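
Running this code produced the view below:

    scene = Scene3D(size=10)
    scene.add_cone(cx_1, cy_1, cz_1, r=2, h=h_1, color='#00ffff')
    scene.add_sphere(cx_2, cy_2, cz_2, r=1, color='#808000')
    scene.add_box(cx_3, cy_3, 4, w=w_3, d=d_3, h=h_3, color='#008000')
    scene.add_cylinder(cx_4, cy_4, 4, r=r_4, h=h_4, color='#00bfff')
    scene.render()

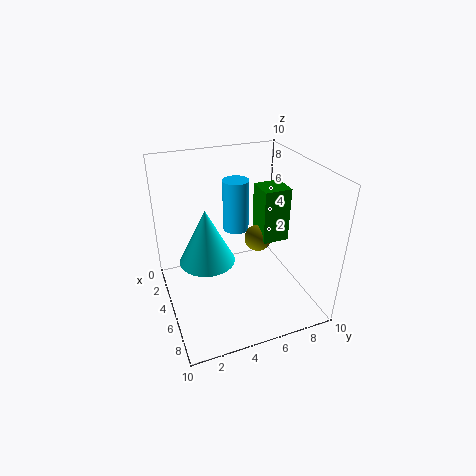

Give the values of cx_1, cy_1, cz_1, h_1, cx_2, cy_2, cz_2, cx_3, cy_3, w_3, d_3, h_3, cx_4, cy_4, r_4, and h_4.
cx_1 = 4
cy_1 = 3
cz_1 = 3
h_1 = 4
cx_2 = 4
cy_2 = 7
cz_2 = 4
cx_3 = 3
cy_3 = 7
w_3 = 2
d_3 = 2
h_3 = 4
cx_4 = 2
cy_4 = 6
r_4 = 1
h_4 = 4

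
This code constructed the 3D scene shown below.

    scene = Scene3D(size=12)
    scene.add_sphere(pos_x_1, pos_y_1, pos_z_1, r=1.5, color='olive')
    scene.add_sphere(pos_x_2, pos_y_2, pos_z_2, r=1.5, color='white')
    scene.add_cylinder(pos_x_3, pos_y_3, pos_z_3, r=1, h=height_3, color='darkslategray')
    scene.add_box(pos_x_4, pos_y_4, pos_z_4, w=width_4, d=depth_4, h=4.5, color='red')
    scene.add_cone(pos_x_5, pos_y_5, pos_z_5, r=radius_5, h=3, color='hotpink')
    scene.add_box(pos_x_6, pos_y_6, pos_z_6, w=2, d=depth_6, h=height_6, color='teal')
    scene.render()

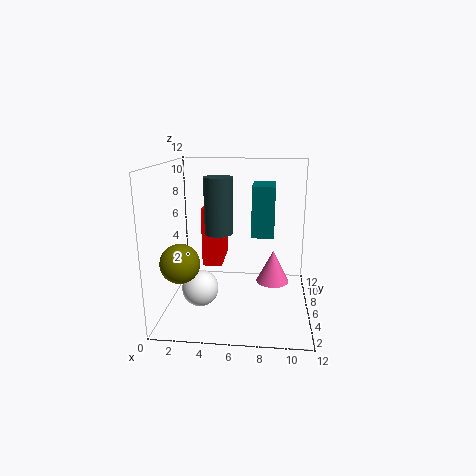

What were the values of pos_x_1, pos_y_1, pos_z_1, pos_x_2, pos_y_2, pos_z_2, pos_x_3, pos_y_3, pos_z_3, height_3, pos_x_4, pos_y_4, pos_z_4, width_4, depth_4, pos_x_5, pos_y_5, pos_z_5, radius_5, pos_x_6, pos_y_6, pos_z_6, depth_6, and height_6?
pos_x_1 = 2; pos_y_1 = 2.5; pos_z_1 = 5; pos_x_2 = 3; pos_y_2 = 4.5; pos_z_2 = 2; pos_x_3 = 5; pos_y_3 = 2.5; pos_z_3 = 7.5; height_3 = 4; pos_x_4 = 3.5; pos_y_4 = 3.5; pos_z_4 = 4.5; width_4 = 1.5; depth_4 = 3.5; pos_x_5 = 9; pos_y_5 = 8.5; pos_z_5 = 1; radius_5 = 1.5; pos_x_6 = 7; pos_y_6 = 7.5; pos_z_6 = 5.5; depth_6 = 3.5; height_6 = 4.5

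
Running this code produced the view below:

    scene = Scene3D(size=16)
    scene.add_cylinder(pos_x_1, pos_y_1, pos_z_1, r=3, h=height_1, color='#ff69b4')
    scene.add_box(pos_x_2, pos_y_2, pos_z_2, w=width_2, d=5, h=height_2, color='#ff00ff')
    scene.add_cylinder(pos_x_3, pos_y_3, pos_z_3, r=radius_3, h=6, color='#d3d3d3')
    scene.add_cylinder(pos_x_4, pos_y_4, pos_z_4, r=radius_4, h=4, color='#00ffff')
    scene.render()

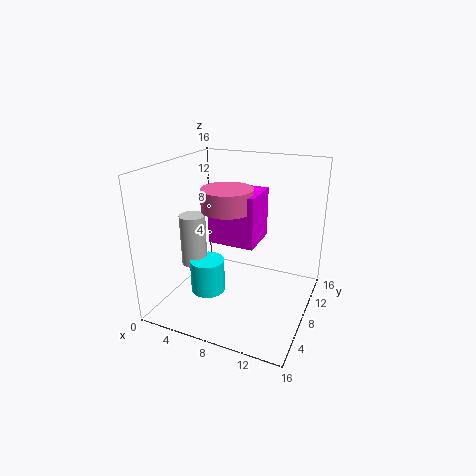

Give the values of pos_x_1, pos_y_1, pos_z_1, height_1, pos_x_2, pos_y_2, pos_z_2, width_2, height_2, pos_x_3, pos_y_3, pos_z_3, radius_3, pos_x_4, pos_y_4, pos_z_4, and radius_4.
pos_x_1 = 6; pos_y_1 = 9.5; pos_z_1 = 10.5; height_1 = 2.5; pos_x_2 = 4; pos_y_2 = 8.5; pos_z_2 = 6.5; width_2 = 5.5; height_2 = 6; pos_x_3 = 2.5; pos_y_3 = 7.5; pos_z_3 = 4; radius_3 = 1.5; pos_x_4 = 4.5; pos_y_4 = 7; pos_z_4 = 1; radius_4 = 2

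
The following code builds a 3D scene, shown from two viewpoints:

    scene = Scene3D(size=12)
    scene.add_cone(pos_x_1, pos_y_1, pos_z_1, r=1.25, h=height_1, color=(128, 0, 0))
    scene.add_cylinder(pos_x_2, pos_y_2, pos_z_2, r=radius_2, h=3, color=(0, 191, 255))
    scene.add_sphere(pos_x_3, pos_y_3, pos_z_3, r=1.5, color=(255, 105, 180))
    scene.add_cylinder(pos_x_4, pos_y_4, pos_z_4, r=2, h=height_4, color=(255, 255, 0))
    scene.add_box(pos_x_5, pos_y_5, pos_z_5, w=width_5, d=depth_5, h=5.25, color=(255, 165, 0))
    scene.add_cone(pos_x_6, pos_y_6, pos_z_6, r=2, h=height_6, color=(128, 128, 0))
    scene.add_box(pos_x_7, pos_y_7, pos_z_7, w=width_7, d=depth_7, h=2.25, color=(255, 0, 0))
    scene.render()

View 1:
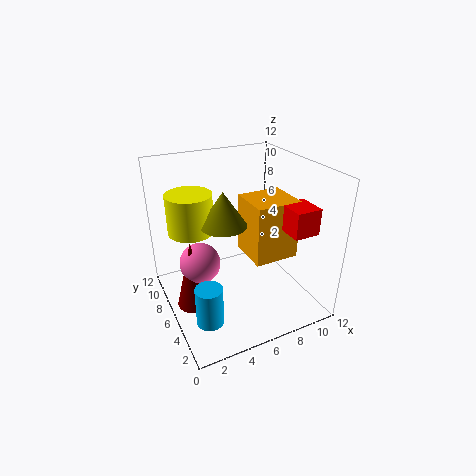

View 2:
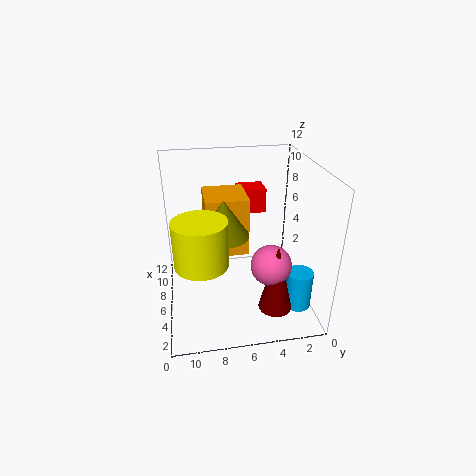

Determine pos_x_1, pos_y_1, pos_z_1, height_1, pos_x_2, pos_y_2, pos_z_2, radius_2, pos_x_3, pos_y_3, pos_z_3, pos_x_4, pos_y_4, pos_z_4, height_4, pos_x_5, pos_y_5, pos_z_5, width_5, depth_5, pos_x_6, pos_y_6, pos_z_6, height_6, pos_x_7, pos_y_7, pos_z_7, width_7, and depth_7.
pos_x_1 = 1.25
pos_y_1 = 4
pos_z_1 = 2.5
height_1 = 5.25
pos_x_2 = 1.75
pos_y_2 = 2
pos_z_2 = 2
radius_2 = 1
pos_x_3 = 2
pos_y_3 = 4.25
pos_z_3 = 5.75
pos_x_4 = 3
pos_y_4 = 9.25
pos_z_4 = 5.75
height_4 = 3.5
pos_x_5 = 7.25
pos_y_5 = 4.75
pos_z_5 = 3.5
width_5 = 4
depth_5 = 3.75
pos_x_6 = 5.25
pos_y_6 = 7.25
pos_z_6 = 6.75
height_6 = 3
pos_x_7 = 9.5
pos_y_7 = 2.75
pos_z_7 = 6.5
width_7 = 2.25
depth_7 = 2.5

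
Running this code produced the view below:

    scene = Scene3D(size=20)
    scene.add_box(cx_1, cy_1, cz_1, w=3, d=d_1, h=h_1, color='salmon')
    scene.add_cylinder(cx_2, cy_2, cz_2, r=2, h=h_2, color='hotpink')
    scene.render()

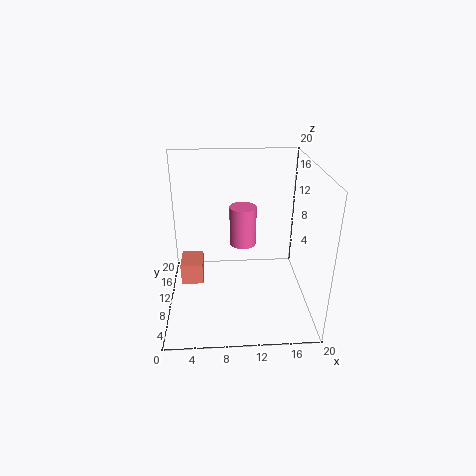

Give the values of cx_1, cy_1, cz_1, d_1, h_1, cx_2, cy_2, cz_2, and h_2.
cx_1 = 2, cy_1 = 8, cz_1 = 4, d_1 = 4, h_1 = 3, cx_2 = 11, cy_2 = 14, cz_2 = 7, h_2 = 6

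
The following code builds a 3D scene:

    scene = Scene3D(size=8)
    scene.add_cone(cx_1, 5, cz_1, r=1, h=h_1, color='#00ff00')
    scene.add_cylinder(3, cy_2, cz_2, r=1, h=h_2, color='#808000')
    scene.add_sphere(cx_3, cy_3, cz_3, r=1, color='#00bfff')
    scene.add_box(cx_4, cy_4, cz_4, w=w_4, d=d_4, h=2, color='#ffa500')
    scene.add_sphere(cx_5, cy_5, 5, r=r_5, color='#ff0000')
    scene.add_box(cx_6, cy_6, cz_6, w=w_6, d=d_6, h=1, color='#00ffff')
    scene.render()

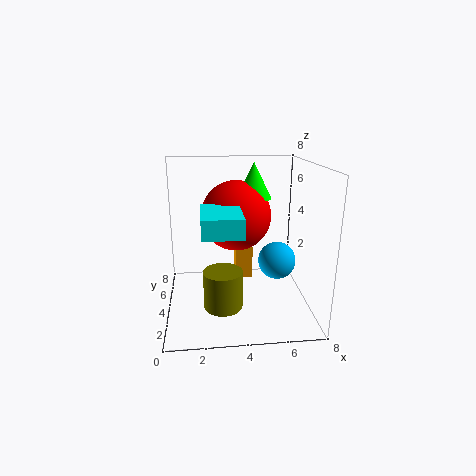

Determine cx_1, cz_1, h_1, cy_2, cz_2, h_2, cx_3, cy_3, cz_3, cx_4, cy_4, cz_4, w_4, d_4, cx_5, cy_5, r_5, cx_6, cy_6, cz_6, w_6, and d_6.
cx_1 = 5; cz_1 = 6; h_1 = 2; cy_2 = 2; cz_2 = 1; h_2 = 2; cx_3 = 6; cy_3 = 3; cz_3 = 3; cx_4 = 4; cy_4 = 5; cz_4 = 1; w_4 = 1; d_4 = 1; cx_5 = 4; cy_5 = 5; r_5 = 2; cx_6 = 2; cy_6 = 1; cz_6 = 5; w_6 = 2; d_6 = 3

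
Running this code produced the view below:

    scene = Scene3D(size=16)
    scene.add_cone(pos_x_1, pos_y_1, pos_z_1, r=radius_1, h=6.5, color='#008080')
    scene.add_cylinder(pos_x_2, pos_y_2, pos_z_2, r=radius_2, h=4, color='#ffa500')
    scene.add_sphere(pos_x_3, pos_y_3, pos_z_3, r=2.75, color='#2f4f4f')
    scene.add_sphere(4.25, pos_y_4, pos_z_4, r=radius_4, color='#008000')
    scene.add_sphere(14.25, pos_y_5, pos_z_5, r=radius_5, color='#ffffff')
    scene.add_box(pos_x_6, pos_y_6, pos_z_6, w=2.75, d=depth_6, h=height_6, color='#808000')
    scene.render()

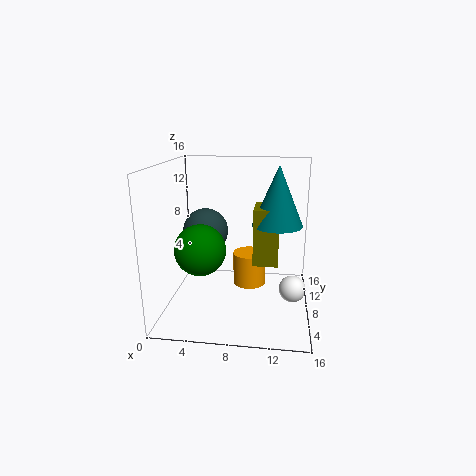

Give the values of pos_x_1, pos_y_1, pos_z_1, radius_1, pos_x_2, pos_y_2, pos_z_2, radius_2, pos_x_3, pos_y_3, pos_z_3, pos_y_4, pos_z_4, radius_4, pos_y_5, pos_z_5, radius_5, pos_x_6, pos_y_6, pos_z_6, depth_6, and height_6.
pos_x_1 = 12.25, pos_y_1 = 8.5, pos_z_1 = 9.5, radius_1 = 2.75, pos_x_2 = 9, pos_y_2 = 11.25, pos_z_2 = 1, radius_2 = 2, pos_x_3 = 3.5, pos_y_3 = 11.5, pos_z_3 = 7.5, pos_y_4 = 5.75, pos_z_4 = 7.25, radius_4 = 2.75, pos_y_5 = 7.75, pos_z_5 = 2.25, radius_5 = 1.5, pos_x_6 = 9.75, pos_y_6 = 6.75, pos_z_6 = 5.25, depth_6 = 4, height_6 = 6.25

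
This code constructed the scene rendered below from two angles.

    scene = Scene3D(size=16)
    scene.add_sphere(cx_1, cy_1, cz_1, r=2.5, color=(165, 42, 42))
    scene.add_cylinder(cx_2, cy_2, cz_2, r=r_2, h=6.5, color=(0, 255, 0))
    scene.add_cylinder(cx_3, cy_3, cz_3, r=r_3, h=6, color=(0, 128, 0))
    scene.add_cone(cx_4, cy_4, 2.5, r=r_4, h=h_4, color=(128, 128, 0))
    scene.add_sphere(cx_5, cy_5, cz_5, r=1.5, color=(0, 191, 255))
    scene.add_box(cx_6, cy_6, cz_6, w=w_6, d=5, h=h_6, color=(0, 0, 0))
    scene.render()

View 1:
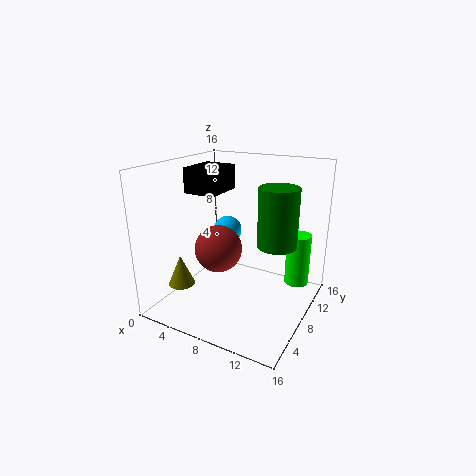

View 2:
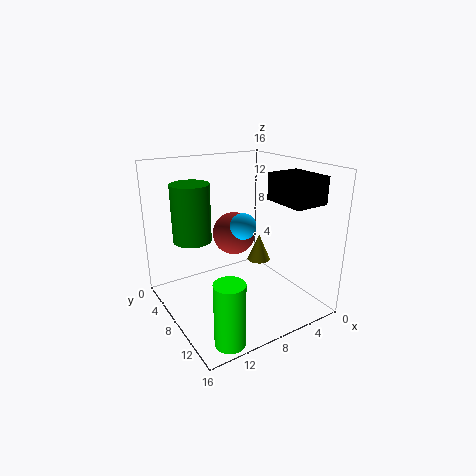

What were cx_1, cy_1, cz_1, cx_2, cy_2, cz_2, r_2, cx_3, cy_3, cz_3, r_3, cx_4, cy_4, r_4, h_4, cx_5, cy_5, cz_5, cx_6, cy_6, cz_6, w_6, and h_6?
cx_1 = 7, cy_1 = 5.5, cz_1 = 7.5, cx_2 = 13, cy_2 = 14.5, cz_2 = 0.5, r_2 = 1.5, cx_3 = 13, cy_3 = 7, cz_3 = 8.5, r_3 = 2, cx_4 = 2.5, cy_4 = 4.5, r_4 = 1.5, h_4 = 3.5, cx_5 = 7, cy_5 = 7.5, cz_5 = 9, cx_6 = 0.5, cy_6 = 8.5, cz_6 = 12, w_6 = 4, h_6 = 3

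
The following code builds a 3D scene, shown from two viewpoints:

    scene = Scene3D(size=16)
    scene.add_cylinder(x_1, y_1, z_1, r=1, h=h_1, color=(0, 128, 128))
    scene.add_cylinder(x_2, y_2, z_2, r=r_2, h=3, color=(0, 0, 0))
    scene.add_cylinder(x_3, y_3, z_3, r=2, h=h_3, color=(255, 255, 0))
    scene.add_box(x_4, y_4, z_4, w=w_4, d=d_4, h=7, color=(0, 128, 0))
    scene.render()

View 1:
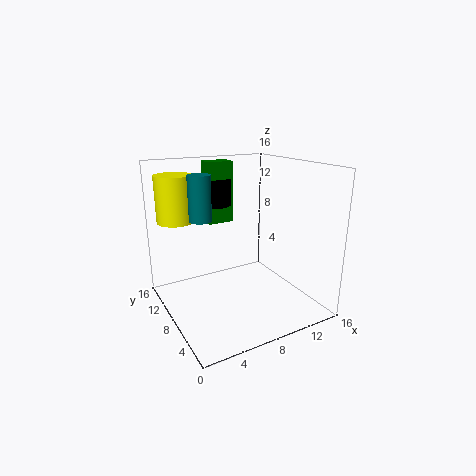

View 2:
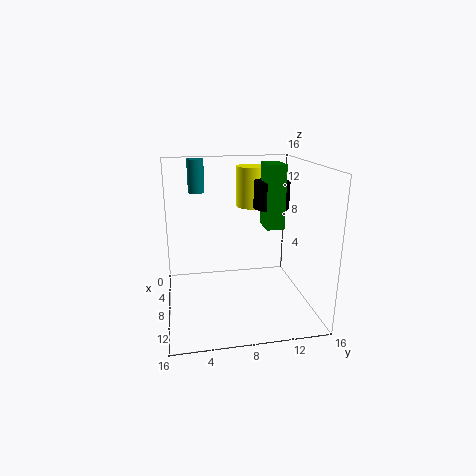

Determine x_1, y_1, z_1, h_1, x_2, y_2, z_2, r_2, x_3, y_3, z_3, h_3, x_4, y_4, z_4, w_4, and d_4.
x_1 = 2; y_1 = 4; z_1 = 12; h_1 = 4; x_2 = 7; y_2 = 12; z_2 = 11; r_2 = 2; x_3 = 2; y_3 = 11; z_3 = 10; h_3 = 5; x_4 = 6; y_4 = 11; z_4 = 9; w_4 = 3; d_4 = 2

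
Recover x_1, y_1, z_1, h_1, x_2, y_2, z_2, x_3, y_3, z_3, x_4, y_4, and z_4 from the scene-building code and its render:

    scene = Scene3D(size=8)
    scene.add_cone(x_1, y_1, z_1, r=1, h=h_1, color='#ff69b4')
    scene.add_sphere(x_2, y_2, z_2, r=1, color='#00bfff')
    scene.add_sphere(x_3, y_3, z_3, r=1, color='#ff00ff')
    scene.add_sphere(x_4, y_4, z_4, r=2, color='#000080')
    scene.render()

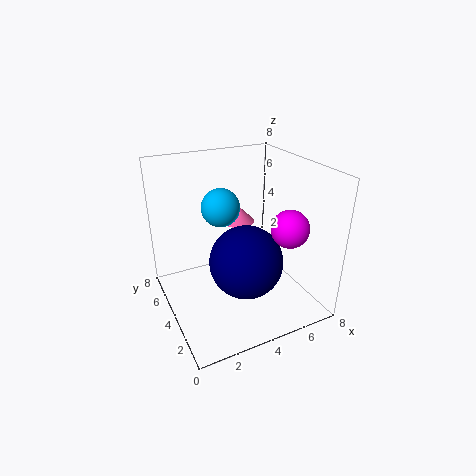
x_1 = 5
y_1 = 6
z_1 = 4
h_1 = 1
x_2 = 3
y_2 = 4
z_2 = 6
x_3 = 6
y_3 = 2
z_3 = 5
x_4 = 4
y_4 = 3
z_4 = 3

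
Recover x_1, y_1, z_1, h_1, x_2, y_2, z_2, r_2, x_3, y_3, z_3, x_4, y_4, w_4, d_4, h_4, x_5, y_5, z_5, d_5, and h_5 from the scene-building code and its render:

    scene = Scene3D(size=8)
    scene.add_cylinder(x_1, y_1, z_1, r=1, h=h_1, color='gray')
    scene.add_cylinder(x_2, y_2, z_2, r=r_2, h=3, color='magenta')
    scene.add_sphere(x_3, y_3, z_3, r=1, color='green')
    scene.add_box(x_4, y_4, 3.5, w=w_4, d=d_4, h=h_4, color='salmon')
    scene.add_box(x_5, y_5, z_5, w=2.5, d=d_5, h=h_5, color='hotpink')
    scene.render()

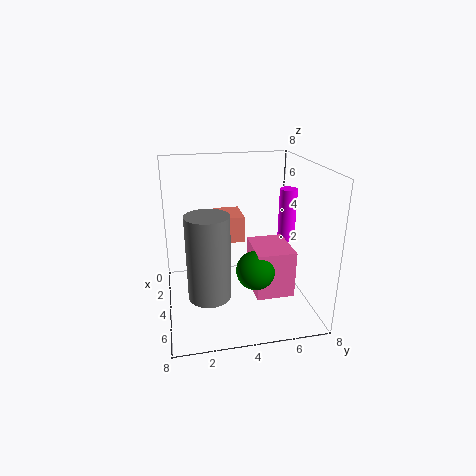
x_1 = 7; y_1 = 2; z_1 = 2.5; h_1 = 4; x_2 = 3.5; y_2 = 7; z_2 = 3.5; r_2 = 0.5; x_3 = 6; y_3 = 4.5; z_3 = 3; x_4 = 1.5; y_4 = 3; w_4 = 2; d_4 = 1.5; h_4 = 1.5; x_5 = 4; y_5 = 4.5; z_5 = 1.5; d_5 = 2; h_5 = 2.5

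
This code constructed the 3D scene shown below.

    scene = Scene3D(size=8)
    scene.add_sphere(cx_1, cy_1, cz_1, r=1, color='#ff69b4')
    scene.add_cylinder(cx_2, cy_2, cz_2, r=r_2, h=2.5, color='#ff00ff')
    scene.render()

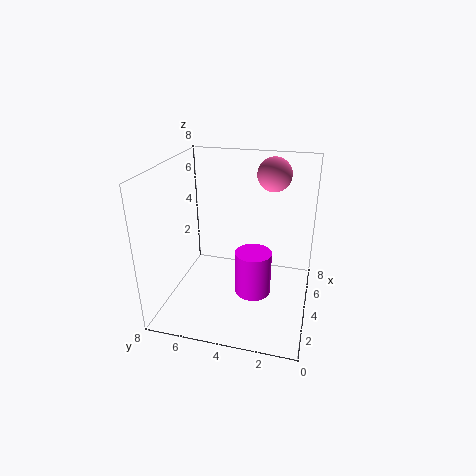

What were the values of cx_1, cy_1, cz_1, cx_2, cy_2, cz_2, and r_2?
cx_1 = 6.5, cy_1 = 2.5, cz_1 = 7, cx_2 = 3.5, cy_2 = 3, cz_2 = 1, r_2 = 1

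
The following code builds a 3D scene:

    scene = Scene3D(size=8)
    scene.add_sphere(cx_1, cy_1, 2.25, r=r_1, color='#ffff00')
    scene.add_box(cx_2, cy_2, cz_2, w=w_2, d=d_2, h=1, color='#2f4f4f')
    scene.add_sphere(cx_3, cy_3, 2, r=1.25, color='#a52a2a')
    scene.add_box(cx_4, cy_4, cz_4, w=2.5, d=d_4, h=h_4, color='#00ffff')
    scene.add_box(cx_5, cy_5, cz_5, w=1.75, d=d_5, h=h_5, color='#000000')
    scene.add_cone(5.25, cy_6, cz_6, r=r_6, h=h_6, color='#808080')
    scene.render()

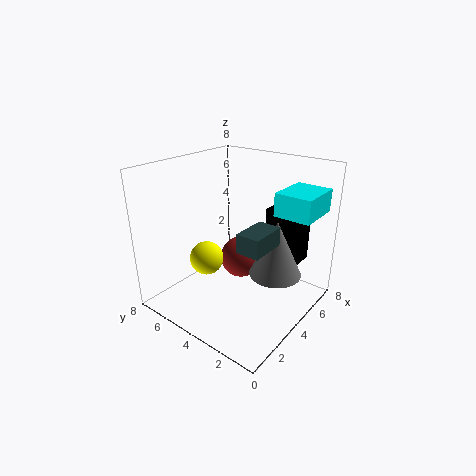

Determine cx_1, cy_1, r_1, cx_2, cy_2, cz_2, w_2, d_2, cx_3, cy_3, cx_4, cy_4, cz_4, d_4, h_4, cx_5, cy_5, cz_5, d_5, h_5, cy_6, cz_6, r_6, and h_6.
cx_1 = 3.5
cy_1 = 6
r_1 = 1
cx_2 = 2.25
cy_2 = 1.5
cz_2 = 4.25
w_2 = 2
d_2 = 1.25
cx_3 = 5.25
cy_3 = 4.75
cx_4 = 4.75
cy_4 = 0.25
cz_4 = 5.5
d_4 = 2
h_4 = 1.25
cx_5 = 6
cy_5 = 1.5
cz_5 = 2
d_5 = 2
h_5 = 3.25
cy_6 = 2.25
cz_6 = 1.75
r_6 = 1.5
h_6 = 3.25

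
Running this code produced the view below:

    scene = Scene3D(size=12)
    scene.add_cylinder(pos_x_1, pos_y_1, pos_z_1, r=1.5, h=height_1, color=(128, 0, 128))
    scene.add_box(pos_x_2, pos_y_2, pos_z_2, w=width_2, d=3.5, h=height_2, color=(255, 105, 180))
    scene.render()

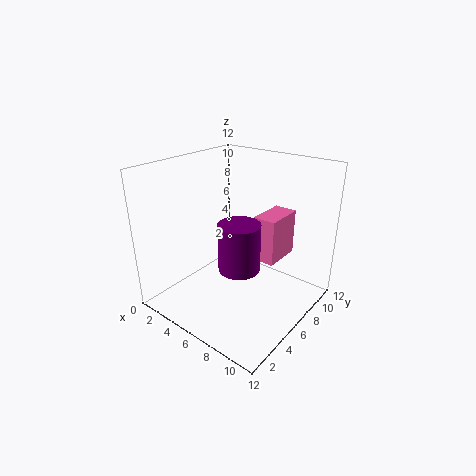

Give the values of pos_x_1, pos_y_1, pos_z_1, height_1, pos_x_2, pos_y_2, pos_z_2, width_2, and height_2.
pos_x_1 = 8.5
pos_y_1 = 3
pos_z_1 = 5.5
height_1 = 3.5
pos_x_2 = 6.5
pos_y_2 = 7.5
pos_z_2 = 3.5
width_2 = 2
height_2 = 4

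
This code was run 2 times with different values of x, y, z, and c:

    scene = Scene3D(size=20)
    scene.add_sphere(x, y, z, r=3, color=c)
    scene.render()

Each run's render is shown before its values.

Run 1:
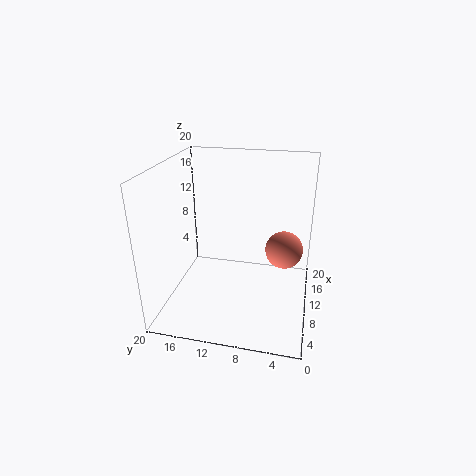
x = 17, y = 4, z = 5, c = 'salmon'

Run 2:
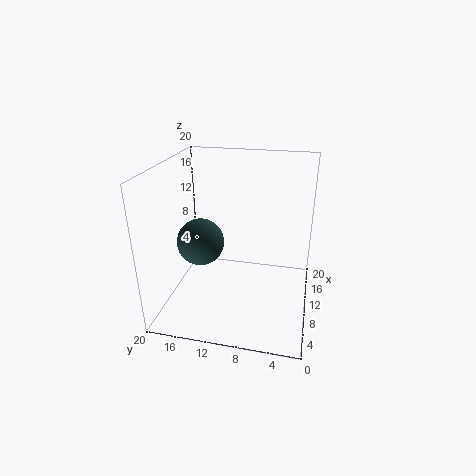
x = 6, y = 14, z = 11, c = 'darkslategray'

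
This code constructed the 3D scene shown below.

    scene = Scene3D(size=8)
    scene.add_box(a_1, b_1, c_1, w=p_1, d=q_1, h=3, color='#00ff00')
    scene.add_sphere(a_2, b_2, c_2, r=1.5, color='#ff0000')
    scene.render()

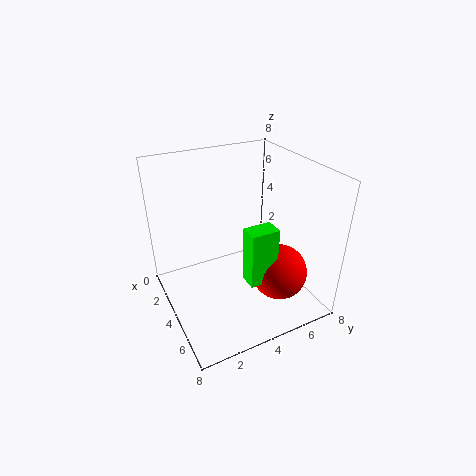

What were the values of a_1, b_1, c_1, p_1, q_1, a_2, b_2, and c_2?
a_1 = 5.5, b_1 = 3.5, c_1 = 2.5, p_1 = 1, q_1 = 1.5, a_2 = 6, b_2 = 5.5, c_2 = 2.5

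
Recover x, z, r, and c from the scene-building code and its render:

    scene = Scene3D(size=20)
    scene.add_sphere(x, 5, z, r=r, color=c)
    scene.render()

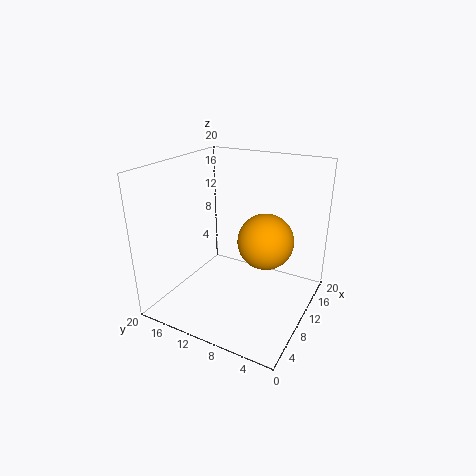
x = 8, z = 11.5, r = 3.5, c = 'orange'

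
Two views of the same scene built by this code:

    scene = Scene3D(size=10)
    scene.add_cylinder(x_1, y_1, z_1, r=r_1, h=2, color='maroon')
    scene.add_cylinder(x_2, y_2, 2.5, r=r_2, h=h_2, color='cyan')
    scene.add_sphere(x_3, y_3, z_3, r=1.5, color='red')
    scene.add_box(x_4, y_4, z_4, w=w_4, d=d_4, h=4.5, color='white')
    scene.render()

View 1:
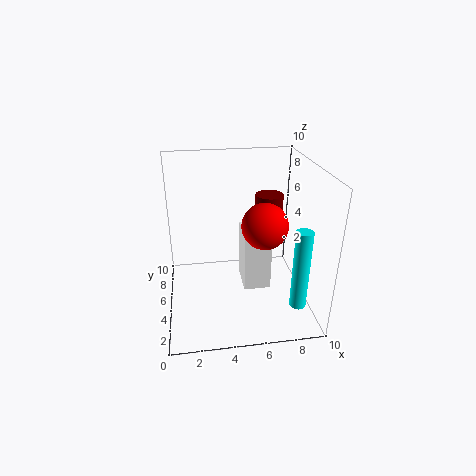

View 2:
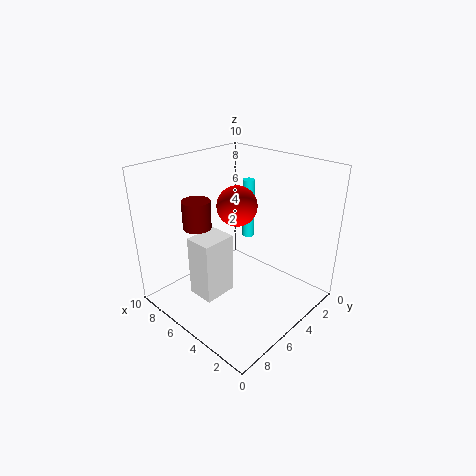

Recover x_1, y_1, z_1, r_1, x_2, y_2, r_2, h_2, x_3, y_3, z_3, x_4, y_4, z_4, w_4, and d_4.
x_1 = 7.5, y_1 = 6.5, z_1 = 5.5, r_1 = 1, x_2 = 8, y_2 = 0.5, r_2 = 0.5, h_2 = 5, x_3 = 6.5, y_3 = 3.5, z_3 = 6.5, x_4 = 5.5, y_4 = 5, z_4 = 0.5, w_4 = 2, d_4 = 2.5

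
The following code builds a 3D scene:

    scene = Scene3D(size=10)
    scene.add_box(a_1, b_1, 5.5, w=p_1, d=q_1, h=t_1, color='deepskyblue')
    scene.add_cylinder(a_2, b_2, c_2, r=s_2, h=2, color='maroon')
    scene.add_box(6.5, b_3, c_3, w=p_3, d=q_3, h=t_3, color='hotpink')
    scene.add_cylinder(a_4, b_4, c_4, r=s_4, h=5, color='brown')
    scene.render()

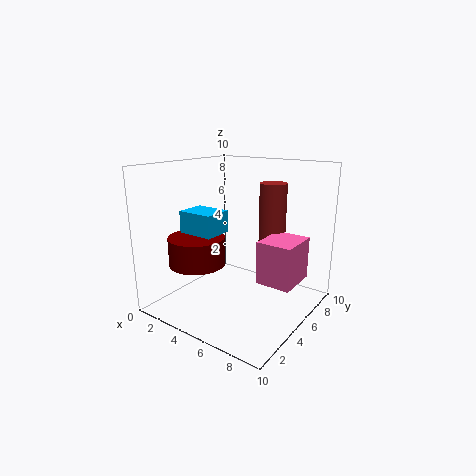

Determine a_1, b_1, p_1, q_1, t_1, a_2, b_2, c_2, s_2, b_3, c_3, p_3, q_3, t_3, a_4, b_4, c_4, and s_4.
a_1 = 2; b_1 = 2.5; p_1 = 2.5; q_1 = 2; t_1 = 1.5; a_2 = 2.5; b_2 = 3.5; c_2 = 3; s_2 = 2; b_3 = 5; c_3 = 2; p_3 = 2.5; q_3 = 3; t_3 = 3; a_4 = 6; b_4 = 8; c_4 = 3.5; s_4 = 1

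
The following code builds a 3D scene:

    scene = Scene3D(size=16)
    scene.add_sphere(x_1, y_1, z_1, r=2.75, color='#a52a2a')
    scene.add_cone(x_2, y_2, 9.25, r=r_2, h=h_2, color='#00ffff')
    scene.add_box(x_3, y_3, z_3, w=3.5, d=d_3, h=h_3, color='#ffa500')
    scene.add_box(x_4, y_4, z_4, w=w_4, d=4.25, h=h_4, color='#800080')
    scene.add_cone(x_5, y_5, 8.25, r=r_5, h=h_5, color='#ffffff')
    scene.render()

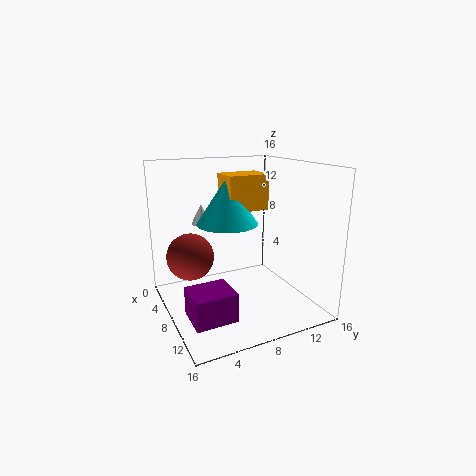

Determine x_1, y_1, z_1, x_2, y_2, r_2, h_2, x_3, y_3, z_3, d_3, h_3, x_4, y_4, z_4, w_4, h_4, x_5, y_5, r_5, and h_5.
x_1 = 4.5, y_1 = 3.5, z_1 = 5.25, x_2 = 6.25, y_2 = 7.5, r_2 = 3.5, h_2 = 5.25, x_3 = 4.25, y_3 = 7.25, z_3 = 10.75, d_3 = 4.75, h_3 = 4, x_4 = 10, y_4 = 1, z_4 = 1.5, w_4 = 3.75, h_4 = 3, x_5 = 1.75, y_5 = 6, r_5 = 1.25, h_5 = 2.5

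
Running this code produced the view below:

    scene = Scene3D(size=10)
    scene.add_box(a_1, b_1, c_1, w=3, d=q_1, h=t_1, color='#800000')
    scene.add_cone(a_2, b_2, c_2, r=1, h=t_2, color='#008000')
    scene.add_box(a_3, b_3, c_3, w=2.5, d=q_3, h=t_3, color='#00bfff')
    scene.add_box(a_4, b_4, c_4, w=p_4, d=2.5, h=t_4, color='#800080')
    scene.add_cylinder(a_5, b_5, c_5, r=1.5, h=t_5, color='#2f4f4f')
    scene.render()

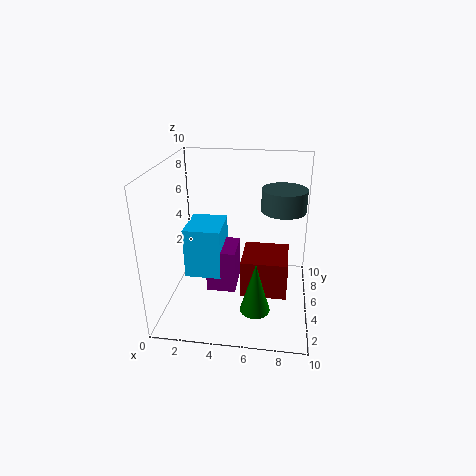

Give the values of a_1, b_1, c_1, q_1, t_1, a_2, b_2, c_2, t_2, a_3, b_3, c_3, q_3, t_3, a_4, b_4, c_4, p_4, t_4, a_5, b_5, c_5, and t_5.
a_1 = 5.5; b_1 = 2.5; c_1 = 2; q_1 = 3; t_1 = 2.5; a_2 = 6.5; b_2 = 2.5; c_2 = 1; t_2 = 3.5; a_3 = 1.5; b_3 = 3.5; c_3 = 2.5; q_3 = 3; t_3 = 3.5; a_4 = 3; b_4 = 3.5; c_4 = 1.5; p_4 = 2; t_4 = 3; a_5 = 8; b_5 = 5.5; c_5 = 7; t_5 = 1.5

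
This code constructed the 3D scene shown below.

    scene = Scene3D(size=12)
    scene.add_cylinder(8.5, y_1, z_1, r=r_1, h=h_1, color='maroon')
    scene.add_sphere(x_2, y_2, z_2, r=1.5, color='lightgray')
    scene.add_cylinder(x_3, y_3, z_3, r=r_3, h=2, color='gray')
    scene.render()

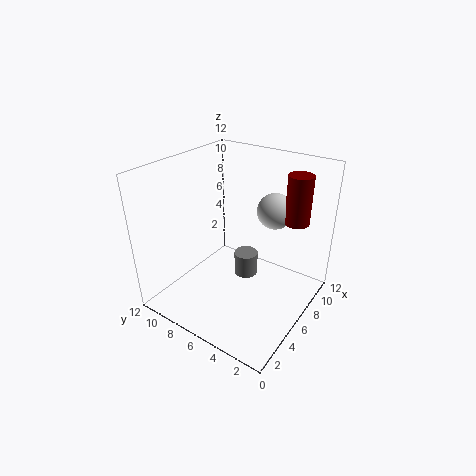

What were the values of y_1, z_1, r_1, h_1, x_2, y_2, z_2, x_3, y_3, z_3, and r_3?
y_1 = 2, z_1 = 7.5, r_1 = 1, h_1 = 4, x_2 = 8.5, y_2 = 4, z_2 = 8, x_3 = 6.5, y_3 = 5.5, z_3 = 2.5, r_3 = 1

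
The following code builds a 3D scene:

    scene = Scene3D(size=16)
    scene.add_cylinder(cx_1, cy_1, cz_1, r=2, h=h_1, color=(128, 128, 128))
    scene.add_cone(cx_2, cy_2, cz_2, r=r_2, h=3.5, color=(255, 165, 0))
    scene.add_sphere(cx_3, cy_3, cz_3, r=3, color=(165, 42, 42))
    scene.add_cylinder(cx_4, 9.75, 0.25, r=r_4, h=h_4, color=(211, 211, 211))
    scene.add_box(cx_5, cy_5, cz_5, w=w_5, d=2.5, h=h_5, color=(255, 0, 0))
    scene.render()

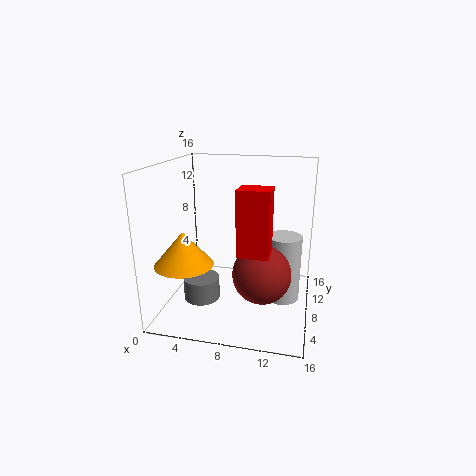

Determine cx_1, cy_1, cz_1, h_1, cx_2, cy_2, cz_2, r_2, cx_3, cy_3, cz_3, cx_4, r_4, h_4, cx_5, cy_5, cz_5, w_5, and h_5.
cx_1 = 4.25
cy_1 = 6
cz_1 = 1.25
h_1 = 2.5
cx_2 = 3.5
cy_2 = 3.25
cz_2 = 6.5
r_2 = 3
cx_3 = 11.25
cy_3 = 4.75
cz_3 = 5.5
cx_4 = 13
r_4 = 2
h_4 = 7.75
cx_5 = 9.25
cy_5 = 1.75
cz_5 = 8.5
w_5 = 3
h_5 = 6.25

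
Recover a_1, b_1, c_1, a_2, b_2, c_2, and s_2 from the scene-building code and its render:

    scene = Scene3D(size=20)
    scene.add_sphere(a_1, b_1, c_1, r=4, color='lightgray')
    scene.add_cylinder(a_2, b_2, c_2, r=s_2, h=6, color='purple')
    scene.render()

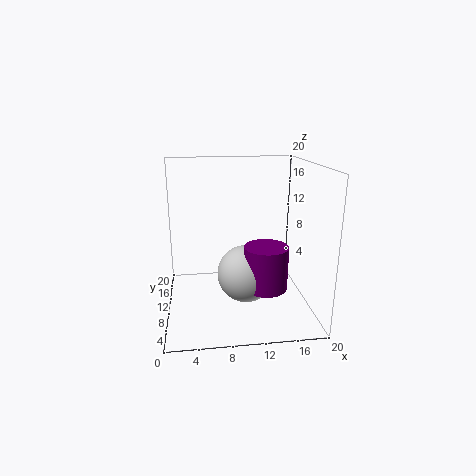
a_1 = 11, b_1 = 9, c_1 = 5, a_2 = 13.5, b_2 = 7.5, c_2 = 3.5, s_2 = 3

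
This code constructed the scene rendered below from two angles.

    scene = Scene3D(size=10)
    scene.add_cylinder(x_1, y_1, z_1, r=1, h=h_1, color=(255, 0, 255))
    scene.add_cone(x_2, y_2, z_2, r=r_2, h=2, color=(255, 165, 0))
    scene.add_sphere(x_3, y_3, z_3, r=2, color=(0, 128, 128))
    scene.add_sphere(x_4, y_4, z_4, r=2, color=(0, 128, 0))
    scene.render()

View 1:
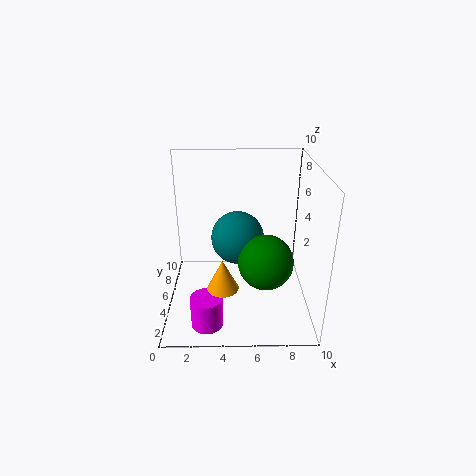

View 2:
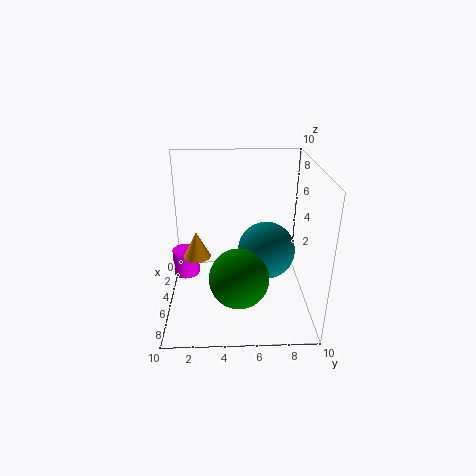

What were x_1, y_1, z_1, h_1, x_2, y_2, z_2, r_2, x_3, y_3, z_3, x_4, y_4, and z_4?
x_1 = 3
y_1 = 1
z_1 = 1
h_1 = 2
x_2 = 4
y_2 = 2
z_2 = 3
r_2 = 1
x_3 = 5
y_3 = 7
z_3 = 4
x_4 = 7
y_4 = 5
z_4 = 3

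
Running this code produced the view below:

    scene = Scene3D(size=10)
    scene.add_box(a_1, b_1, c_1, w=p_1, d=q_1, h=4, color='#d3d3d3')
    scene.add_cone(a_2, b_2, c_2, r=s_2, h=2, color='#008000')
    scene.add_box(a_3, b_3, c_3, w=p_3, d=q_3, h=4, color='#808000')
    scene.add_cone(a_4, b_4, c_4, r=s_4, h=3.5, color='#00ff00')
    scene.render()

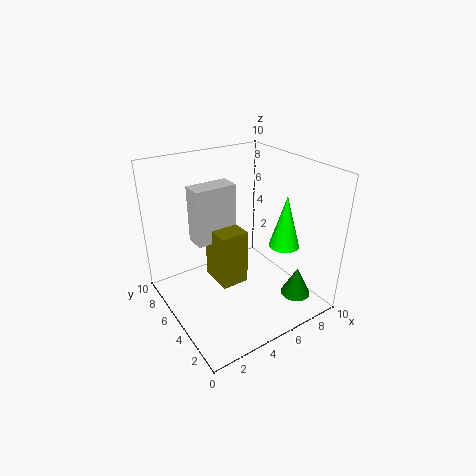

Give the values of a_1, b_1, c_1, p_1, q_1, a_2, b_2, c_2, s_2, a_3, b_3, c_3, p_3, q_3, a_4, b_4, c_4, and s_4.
a_1 = 2.5
b_1 = 6
c_1 = 4.5
p_1 = 3
q_1 = 1.5
a_2 = 7.5
b_2 = 1.5
c_2 = 1.5
s_2 = 1
a_3 = 3.5
b_3 = 4.5
c_3 = 1.5
p_3 = 2
q_3 = 2.5
a_4 = 7
b_4 = 2.5
c_4 = 5
s_4 = 1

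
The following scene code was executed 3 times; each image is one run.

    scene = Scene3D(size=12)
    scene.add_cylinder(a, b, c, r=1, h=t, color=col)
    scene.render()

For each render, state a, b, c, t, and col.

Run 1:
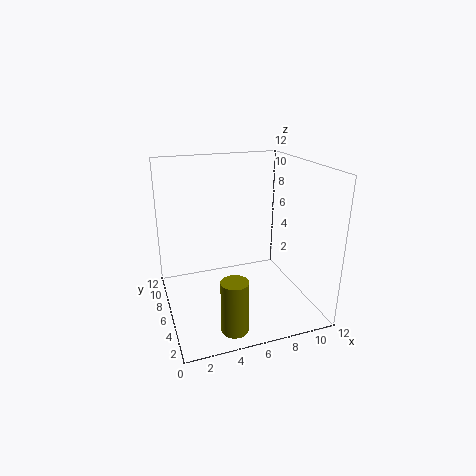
a = 4
b = 1
c = 1
t = 4
col = 'olive'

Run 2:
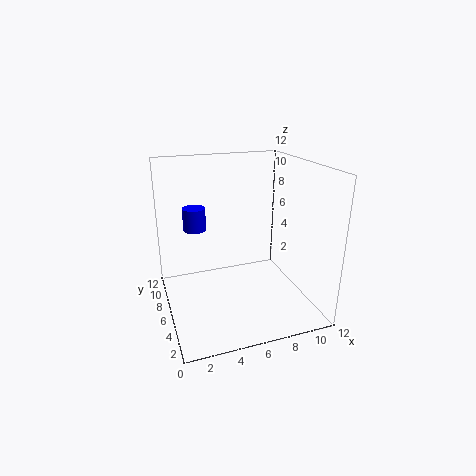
a = 3
b = 9
c = 6
t = 2
col = 'blue'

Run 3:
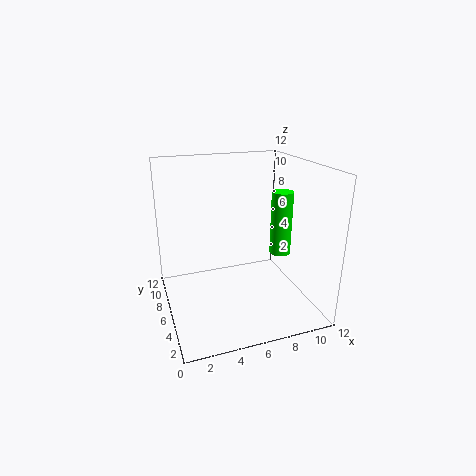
a = 11
b = 8
c = 3
t = 6
col = 'lime'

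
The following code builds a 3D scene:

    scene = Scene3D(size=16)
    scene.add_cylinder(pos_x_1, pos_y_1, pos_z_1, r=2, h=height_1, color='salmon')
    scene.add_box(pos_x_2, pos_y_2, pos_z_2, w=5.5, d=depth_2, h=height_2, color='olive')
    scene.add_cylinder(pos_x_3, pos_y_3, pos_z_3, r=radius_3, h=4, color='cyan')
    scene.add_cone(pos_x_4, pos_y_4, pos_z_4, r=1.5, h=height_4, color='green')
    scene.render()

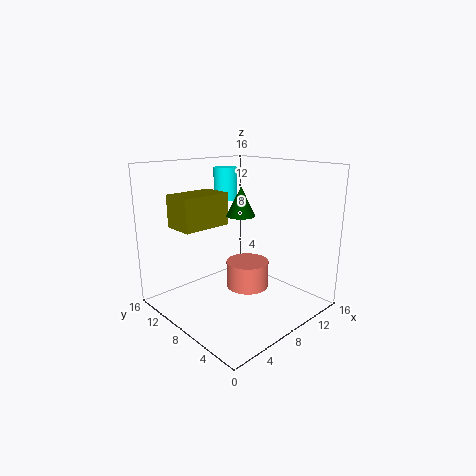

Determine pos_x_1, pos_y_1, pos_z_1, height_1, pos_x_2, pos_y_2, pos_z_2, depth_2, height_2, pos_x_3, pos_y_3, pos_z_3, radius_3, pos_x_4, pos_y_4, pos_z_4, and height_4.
pos_x_1 = 5
pos_y_1 = 3.5
pos_z_1 = 5
height_1 = 2.5
pos_x_2 = 2
pos_y_2 = 9
pos_z_2 = 9.5
depth_2 = 3.5
height_2 = 3.5
pos_x_3 = 11.5
pos_y_3 = 14
pos_z_3 = 11
radius_3 = 1.5
pos_x_4 = 7
pos_y_4 = 6.5
pos_z_4 = 11
height_4 = 3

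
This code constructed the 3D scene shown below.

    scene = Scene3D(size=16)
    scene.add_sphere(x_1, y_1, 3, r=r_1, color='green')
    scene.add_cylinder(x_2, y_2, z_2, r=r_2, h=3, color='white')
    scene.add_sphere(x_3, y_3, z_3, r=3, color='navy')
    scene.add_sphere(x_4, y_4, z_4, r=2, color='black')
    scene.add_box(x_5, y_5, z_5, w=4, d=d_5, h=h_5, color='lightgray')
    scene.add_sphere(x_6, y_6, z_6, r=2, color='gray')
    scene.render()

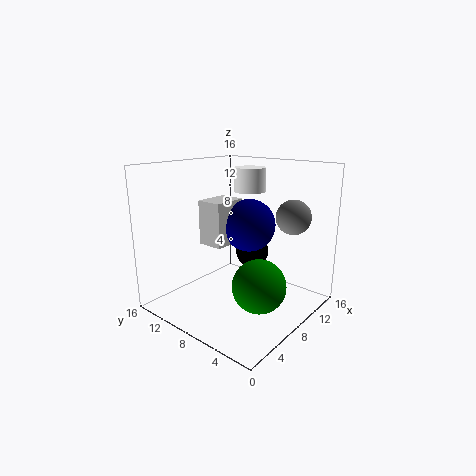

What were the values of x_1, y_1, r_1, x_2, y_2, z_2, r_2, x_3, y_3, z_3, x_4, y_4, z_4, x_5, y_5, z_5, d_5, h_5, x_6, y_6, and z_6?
x_1 = 8, y_1 = 5, r_1 = 3, x_2 = 14, y_2 = 11, z_2 = 12, r_2 = 2, x_3 = 10, y_3 = 8, z_3 = 9, x_4 = 12, y_4 = 9, z_4 = 5, x_5 = 6, y_5 = 9, z_5 = 7, d_5 = 3, h_5 = 5, x_6 = 13, y_6 = 4, z_6 = 10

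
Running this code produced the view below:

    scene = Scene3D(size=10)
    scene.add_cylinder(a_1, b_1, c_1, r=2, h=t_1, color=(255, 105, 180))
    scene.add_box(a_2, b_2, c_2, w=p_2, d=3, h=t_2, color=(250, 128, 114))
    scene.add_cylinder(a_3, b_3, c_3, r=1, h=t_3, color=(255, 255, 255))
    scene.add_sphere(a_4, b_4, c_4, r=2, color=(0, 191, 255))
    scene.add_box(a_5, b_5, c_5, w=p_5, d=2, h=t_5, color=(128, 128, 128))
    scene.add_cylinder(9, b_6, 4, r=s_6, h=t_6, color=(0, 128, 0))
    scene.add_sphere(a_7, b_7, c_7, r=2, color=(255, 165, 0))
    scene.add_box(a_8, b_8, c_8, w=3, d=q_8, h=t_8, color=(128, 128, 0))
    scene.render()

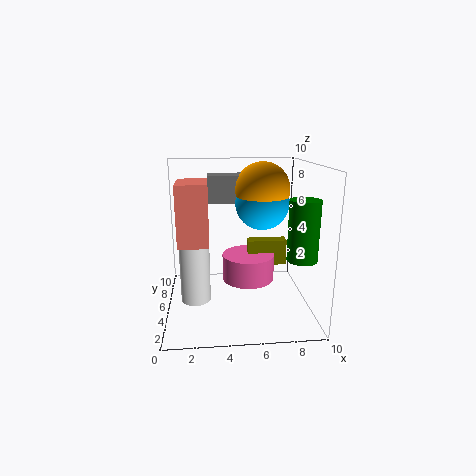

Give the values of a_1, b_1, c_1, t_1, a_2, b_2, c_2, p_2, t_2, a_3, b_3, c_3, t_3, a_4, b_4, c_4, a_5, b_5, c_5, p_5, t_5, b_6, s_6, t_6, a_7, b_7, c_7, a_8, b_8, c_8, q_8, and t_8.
a_1 = 6
b_1 = 7
c_1 = 1
t_1 = 2
a_2 = 1
b_2 = 3
c_2 = 5
p_2 = 2
t_2 = 4
a_3 = 2
b_3 = 4
c_3 = 1
t_3 = 4
a_4 = 7
b_4 = 7
c_4 = 7
a_5 = 3
b_5 = 7
c_5 = 7
p_5 = 3
t_5 = 2
b_6 = 3
s_6 = 1
t_6 = 4
a_7 = 7
b_7 = 7
c_7 = 8
a_8 = 6
b_8 = 7
c_8 = 2
q_8 = 1
t_8 = 2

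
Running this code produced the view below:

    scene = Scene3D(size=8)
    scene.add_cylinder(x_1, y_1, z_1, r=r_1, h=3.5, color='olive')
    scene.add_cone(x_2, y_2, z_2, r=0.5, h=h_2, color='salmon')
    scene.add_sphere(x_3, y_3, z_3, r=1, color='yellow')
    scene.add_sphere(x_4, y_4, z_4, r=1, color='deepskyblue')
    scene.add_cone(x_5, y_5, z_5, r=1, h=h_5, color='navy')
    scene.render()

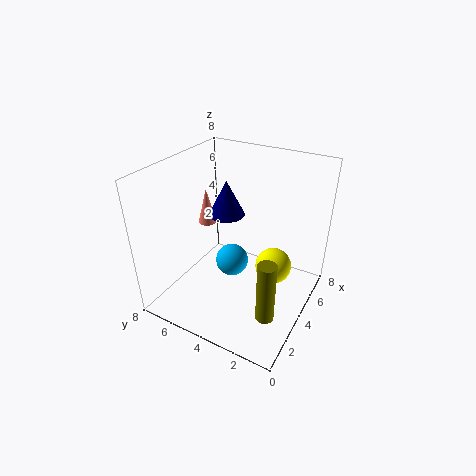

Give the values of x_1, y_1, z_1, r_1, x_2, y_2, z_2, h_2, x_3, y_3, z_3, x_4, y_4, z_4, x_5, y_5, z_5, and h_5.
x_1 = 2.5; y_1 = 1.5; z_1 = 0.5; r_1 = 0.5; x_2 = 4; y_2 = 6; z_2 = 4.5; h_2 = 2; x_3 = 4.5; y_3 = 2; z_3 = 2.5; x_4 = 5; y_4 = 5; z_4 = 1.5; x_5 = 4.5; y_5 = 5; z_5 = 5; h_5 = 2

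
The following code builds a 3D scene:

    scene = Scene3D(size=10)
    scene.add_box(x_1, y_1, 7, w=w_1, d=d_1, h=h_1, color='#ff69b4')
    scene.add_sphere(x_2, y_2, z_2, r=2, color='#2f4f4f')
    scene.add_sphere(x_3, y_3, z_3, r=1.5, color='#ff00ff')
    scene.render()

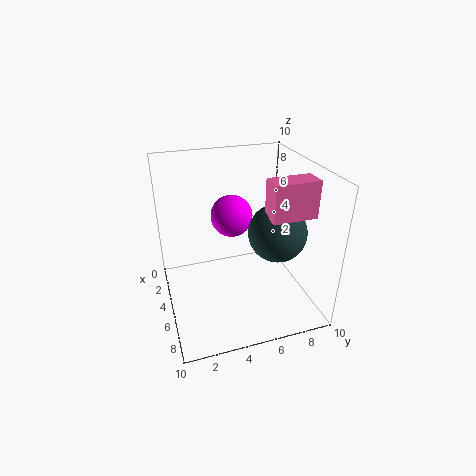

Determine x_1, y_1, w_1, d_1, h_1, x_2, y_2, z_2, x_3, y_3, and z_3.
x_1 = 6; y_1 = 6.5; w_1 = 1.5; d_1 = 3; h_1 = 2.5; x_2 = 6; y_2 = 7.5; z_2 = 5.5; x_3 = 3.5; y_3 = 5; z_3 = 6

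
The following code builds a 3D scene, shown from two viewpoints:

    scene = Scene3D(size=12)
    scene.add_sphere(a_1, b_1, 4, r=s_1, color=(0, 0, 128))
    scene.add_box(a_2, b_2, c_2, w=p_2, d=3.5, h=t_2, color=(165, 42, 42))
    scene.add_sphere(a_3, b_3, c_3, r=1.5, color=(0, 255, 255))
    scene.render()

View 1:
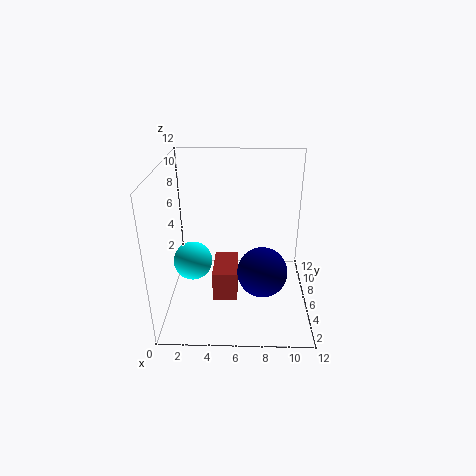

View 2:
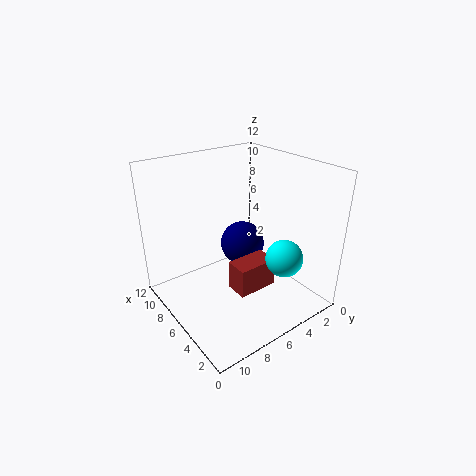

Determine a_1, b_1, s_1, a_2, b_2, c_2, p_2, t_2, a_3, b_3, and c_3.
a_1 = 8, b_1 = 4, s_1 = 2, a_2 = 4, b_2 = 3.5, c_2 = 1.5, p_2 = 2, t_2 = 2.5, a_3 = 2.5, b_3 = 4, c_3 = 5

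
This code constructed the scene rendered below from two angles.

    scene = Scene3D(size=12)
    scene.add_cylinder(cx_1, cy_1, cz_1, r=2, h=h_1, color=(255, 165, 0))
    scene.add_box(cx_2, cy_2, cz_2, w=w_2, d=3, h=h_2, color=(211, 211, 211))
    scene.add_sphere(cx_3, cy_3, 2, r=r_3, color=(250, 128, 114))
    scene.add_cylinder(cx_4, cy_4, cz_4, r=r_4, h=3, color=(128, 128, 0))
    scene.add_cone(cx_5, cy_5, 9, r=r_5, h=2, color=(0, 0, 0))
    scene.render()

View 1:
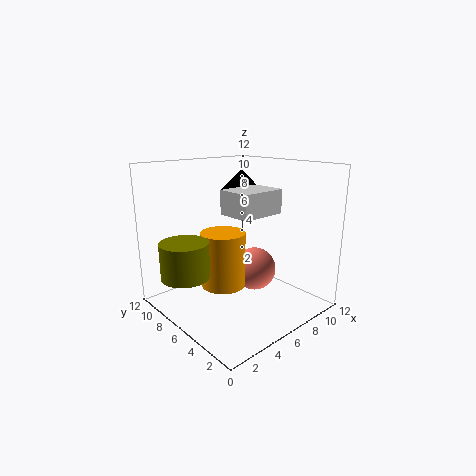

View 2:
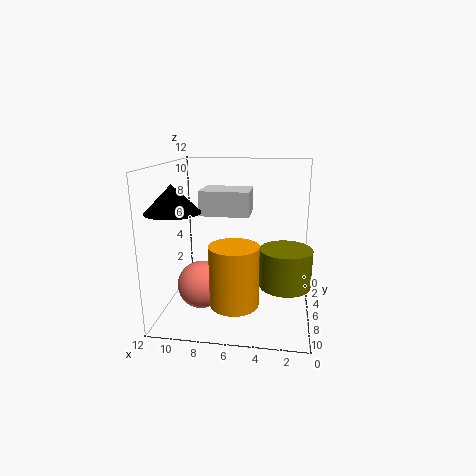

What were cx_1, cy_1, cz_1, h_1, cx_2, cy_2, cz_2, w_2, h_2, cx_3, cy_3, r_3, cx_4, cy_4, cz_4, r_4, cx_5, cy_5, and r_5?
cx_1 = 6
cy_1 = 8
cz_1 = 1
h_1 = 5
cx_2 = 5
cy_2 = 4
cz_2 = 8
w_2 = 4
h_2 = 2
cx_3 = 9
cy_3 = 7
r_3 = 2
cx_4 = 2
cy_4 = 8
cz_4 = 3
r_4 = 2
cx_5 = 10
cy_5 = 10
r_5 = 2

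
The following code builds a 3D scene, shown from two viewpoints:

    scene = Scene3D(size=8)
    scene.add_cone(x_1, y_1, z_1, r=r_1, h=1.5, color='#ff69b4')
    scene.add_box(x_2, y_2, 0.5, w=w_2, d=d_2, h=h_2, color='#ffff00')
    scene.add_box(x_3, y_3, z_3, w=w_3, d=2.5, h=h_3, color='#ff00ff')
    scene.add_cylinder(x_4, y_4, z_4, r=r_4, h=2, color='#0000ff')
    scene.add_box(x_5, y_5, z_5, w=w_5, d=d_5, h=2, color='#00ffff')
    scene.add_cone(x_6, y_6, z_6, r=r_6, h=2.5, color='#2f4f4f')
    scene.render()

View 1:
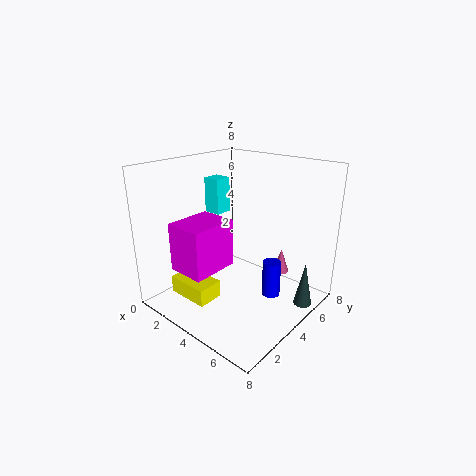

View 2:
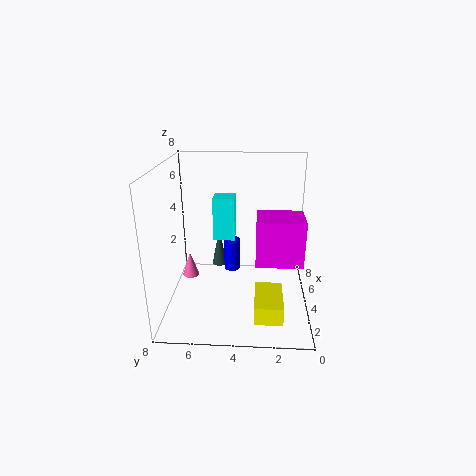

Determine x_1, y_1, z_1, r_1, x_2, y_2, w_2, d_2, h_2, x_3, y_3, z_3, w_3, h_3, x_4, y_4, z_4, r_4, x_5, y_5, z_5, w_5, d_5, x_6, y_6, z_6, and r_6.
x_1 = 5; y_1 = 7; z_1 = 1; r_1 = 0.5; x_2 = 1; y_2 = 1.5; w_2 = 2.5; d_2 = 1.5; h_2 = 1; x_3 = 2.5; y_3 = 0.5; z_3 = 3; w_3 = 2; h_3 = 2.5; x_4 = 6; y_4 = 4.5; z_4 = 1; r_4 = 0.5; x_5 = 1.5; y_5 = 4; z_5 = 5; w_5 = 1; d_5 = 1; x_6 = 7.5; y_6 = 5.5; z_6 = 0.5; r_6 = 0.5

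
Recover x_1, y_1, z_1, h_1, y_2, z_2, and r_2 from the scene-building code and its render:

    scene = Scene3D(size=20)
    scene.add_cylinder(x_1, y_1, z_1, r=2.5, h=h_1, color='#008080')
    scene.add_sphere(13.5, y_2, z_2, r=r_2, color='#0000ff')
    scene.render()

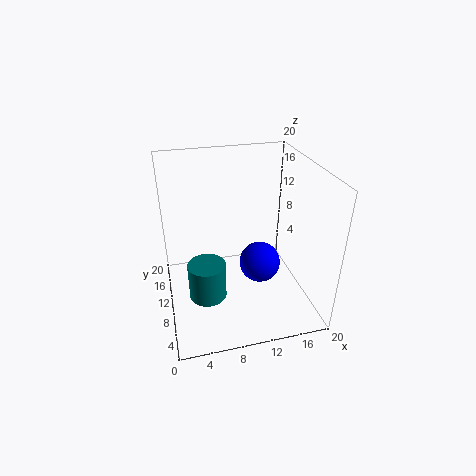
x_1 = 5
y_1 = 7
z_1 = 3.5
h_1 = 5
y_2 = 10.5
z_2 = 5
r_2 = 3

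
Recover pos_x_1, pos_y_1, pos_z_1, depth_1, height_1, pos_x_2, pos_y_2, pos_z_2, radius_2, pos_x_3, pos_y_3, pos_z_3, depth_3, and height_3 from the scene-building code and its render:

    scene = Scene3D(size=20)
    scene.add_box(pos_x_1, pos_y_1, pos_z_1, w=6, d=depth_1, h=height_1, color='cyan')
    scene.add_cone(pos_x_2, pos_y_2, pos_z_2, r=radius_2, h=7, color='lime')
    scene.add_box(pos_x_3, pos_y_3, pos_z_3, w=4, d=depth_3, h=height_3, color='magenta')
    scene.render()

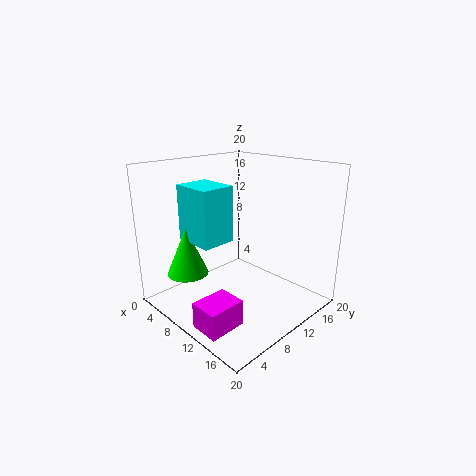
pos_x_1 = 2.5, pos_y_1 = 5.5, pos_z_1 = 9, depth_1 = 5, height_1 = 8, pos_x_2 = 4, pos_y_2 = 5.5, pos_z_2 = 4, radius_2 = 3, pos_x_3 = 11, pos_y_3 = 1, pos_z_3 = 0.5, depth_3 = 5, height_3 = 3.5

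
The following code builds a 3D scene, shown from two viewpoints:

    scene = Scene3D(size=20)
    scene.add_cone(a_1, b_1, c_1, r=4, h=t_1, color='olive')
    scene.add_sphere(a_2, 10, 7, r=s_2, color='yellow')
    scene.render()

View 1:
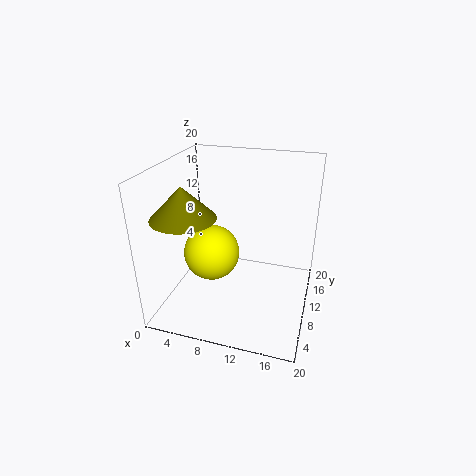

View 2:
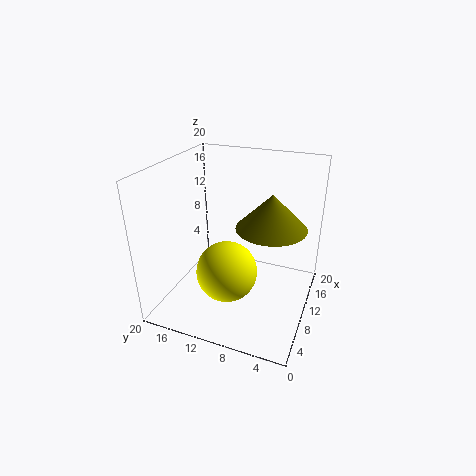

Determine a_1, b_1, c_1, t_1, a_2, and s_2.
a_1 = 5, b_1 = 4, c_1 = 15, t_1 = 4, a_2 = 6, s_2 = 4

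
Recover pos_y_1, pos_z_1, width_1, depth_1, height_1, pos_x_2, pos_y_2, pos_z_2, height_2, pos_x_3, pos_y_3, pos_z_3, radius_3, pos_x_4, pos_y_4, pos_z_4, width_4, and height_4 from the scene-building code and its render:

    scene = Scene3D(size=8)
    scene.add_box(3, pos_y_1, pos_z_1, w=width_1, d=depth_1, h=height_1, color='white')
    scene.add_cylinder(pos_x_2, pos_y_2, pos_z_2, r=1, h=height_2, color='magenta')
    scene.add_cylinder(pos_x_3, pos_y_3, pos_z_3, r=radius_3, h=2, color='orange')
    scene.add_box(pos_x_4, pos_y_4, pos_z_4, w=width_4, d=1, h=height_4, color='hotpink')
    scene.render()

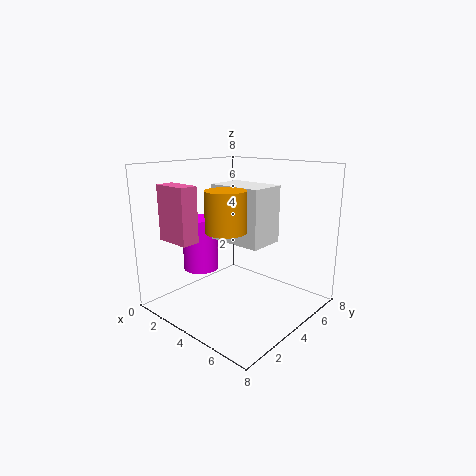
pos_y_1 = 3
pos_z_1 = 4
width_1 = 3
depth_1 = 2
height_1 = 3
pos_x_2 = 2
pos_y_2 = 3
pos_z_2 = 2
height_2 = 3
pos_x_3 = 5
pos_y_3 = 2
pos_z_3 = 5
radius_3 = 1
pos_x_4 = 1
pos_y_4 = 1
pos_z_4 = 4
width_4 = 2
height_4 = 3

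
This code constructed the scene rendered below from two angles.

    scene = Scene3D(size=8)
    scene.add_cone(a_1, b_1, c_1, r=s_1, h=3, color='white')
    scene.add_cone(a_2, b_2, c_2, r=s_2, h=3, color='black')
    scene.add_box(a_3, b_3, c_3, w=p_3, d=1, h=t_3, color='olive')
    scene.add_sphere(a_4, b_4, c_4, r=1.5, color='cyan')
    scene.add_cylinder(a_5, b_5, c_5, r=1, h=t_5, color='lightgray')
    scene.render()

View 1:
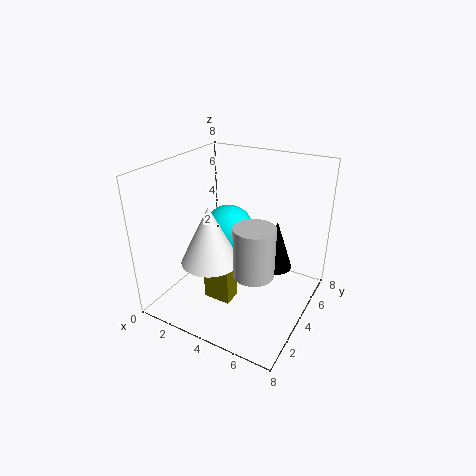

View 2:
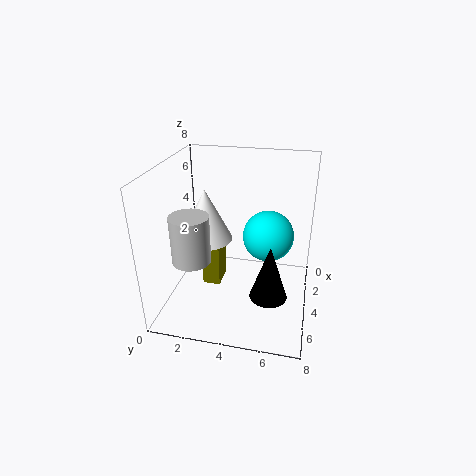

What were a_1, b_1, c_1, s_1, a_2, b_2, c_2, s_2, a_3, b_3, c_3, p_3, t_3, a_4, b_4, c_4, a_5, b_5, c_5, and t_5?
a_1 = 3.5; b_1 = 2; c_1 = 3.5; s_1 = 1.5; a_2 = 5.5; b_2 = 6; c_2 = 1.5; s_2 = 1; a_3 = 3; b_3 = 2; c_3 = 1; p_3 = 1.5; t_3 = 2.5; a_4 = 2.5; b_4 = 5.5; c_4 = 3.5; a_5 = 6; b_5 = 2; c_5 = 3.5; t_5 = 2.5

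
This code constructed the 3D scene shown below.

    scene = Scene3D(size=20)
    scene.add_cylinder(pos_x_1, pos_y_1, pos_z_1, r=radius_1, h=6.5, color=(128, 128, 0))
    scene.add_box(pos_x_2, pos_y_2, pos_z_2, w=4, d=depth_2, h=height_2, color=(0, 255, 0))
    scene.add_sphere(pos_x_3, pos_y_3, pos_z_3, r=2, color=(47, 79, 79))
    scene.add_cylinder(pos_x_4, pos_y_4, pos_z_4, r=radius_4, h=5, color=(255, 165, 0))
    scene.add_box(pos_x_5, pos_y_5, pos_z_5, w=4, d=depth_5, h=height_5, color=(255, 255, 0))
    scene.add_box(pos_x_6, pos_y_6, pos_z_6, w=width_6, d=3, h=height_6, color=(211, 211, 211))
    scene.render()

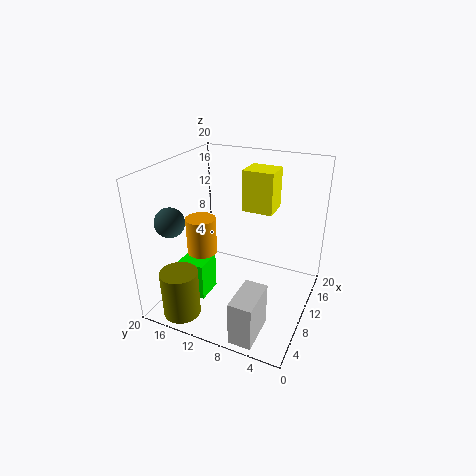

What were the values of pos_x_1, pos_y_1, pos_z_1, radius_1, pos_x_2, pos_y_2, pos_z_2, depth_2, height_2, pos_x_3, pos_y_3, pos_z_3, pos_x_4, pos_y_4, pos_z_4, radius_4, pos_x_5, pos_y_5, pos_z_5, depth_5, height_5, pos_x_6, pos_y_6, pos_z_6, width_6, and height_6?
pos_x_1 = 2.5; pos_y_1 = 15; pos_z_1 = 1; radius_1 = 2.5; pos_x_2 = 6.5; pos_y_2 = 14; pos_z_2 = 0.5; depth_2 = 4; height_2 = 5.5; pos_x_3 = 5; pos_y_3 = 17.5; pos_z_3 = 13; pos_x_4 = 7; pos_y_4 = 14; pos_z_4 = 8.5; radius_4 = 2; pos_x_5 = 13.5; pos_y_5 = 6.5; pos_z_5 = 12.5; depth_5 = 4.5; height_5 = 6; pos_x_6 = 0.5; pos_y_6 = 4; pos_z_6 = 0.5; width_6 = 5.5; height_6 = 6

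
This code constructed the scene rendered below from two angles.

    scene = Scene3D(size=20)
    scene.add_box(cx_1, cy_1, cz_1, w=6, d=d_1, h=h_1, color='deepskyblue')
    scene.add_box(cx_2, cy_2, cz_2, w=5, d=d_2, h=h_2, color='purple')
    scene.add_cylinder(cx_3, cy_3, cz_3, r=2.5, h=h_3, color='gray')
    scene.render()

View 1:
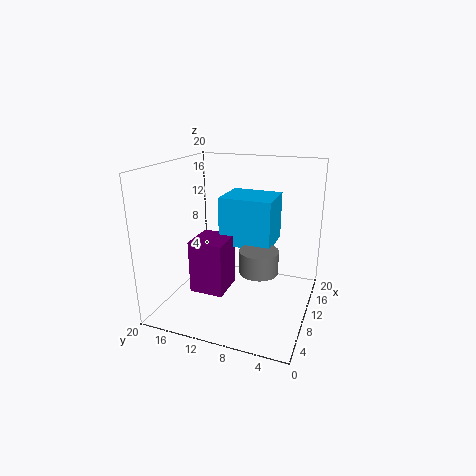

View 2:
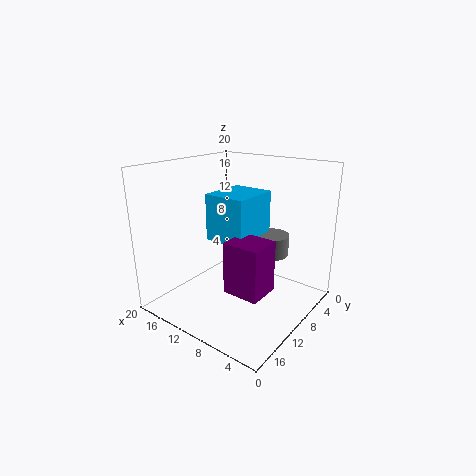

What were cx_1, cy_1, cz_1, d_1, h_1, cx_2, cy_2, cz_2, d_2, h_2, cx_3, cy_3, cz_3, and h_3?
cx_1 = 8, cy_1 = 5, cz_1 = 9.5, d_1 = 7, h_1 = 6.5, cx_2 = 4, cy_2 = 10, cz_2 = 4, d_2 = 4.5, h_2 = 7, cx_3 = 7, cy_3 = 6, cz_3 = 7, h_3 = 3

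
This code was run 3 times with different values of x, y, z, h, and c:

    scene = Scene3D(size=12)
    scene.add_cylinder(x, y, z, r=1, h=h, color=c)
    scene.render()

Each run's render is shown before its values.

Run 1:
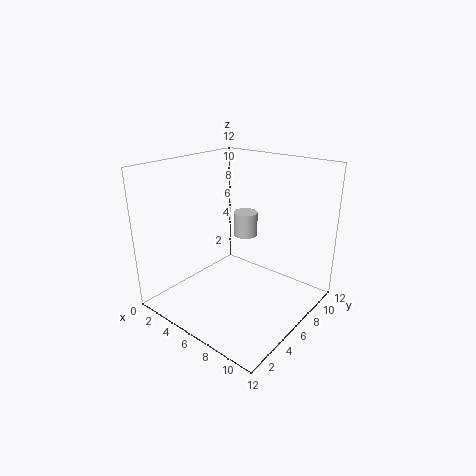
x = 6
y = 7
z = 6
h = 2
c = 'lightgray'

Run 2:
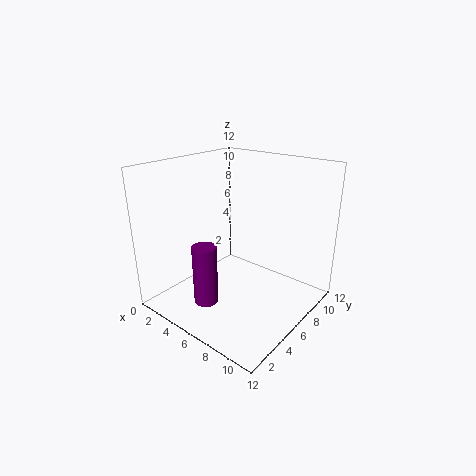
x = 5
y = 3
z = 1
h = 5
c = 'purple'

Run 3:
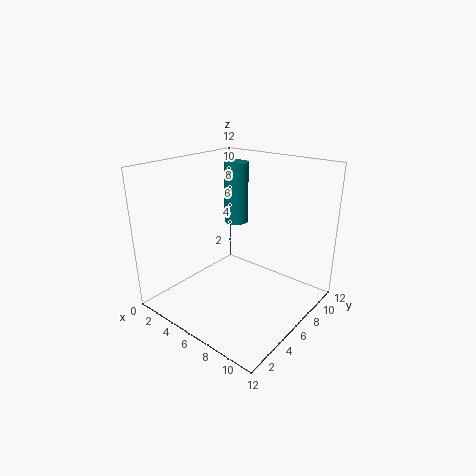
x = 5
y = 7
z = 7
h = 5
c = 'teal'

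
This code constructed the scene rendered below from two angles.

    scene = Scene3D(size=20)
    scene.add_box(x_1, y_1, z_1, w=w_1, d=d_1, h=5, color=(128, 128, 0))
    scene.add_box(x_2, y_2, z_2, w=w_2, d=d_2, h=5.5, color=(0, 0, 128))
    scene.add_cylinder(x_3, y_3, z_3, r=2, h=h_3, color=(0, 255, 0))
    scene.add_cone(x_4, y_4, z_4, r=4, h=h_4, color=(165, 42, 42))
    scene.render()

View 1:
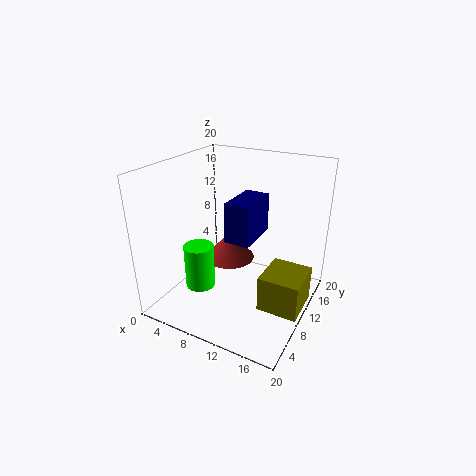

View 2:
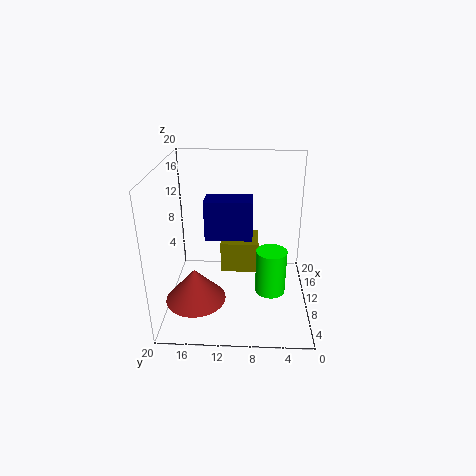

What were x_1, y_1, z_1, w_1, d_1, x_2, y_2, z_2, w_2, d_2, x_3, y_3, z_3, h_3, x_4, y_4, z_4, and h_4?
x_1 = 14.5; y_1 = 7; z_1 = 1.5; w_1 = 5.5; d_1 = 6; x_2 = 9; y_2 = 8; z_2 = 10; w_2 = 3.5; d_2 = 6.5; x_3 = 6.5; y_3 = 5.5; z_3 = 4; h_3 = 6; x_4 = 5.5; y_4 = 15.5; z_4 = 3; h_4 = 4.5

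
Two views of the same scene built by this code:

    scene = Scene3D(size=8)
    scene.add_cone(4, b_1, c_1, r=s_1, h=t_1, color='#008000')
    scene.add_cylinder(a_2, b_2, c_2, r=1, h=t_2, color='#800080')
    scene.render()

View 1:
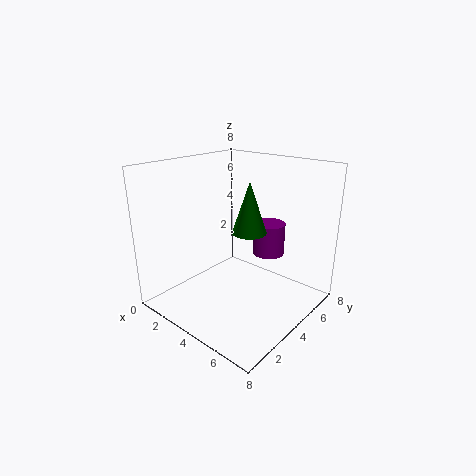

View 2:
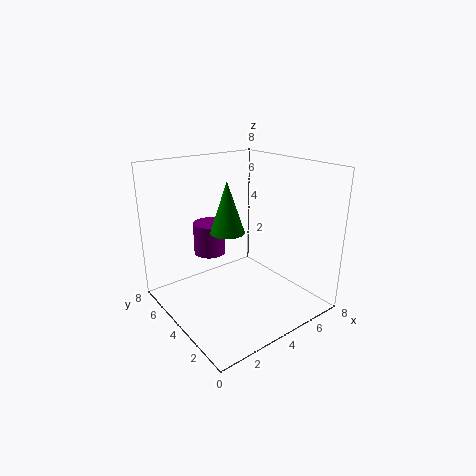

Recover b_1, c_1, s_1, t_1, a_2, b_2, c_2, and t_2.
b_1 = 5, c_1 = 4, s_1 = 1, t_1 = 3, a_2 = 4, b_2 = 7, c_2 = 2, t_2 = 2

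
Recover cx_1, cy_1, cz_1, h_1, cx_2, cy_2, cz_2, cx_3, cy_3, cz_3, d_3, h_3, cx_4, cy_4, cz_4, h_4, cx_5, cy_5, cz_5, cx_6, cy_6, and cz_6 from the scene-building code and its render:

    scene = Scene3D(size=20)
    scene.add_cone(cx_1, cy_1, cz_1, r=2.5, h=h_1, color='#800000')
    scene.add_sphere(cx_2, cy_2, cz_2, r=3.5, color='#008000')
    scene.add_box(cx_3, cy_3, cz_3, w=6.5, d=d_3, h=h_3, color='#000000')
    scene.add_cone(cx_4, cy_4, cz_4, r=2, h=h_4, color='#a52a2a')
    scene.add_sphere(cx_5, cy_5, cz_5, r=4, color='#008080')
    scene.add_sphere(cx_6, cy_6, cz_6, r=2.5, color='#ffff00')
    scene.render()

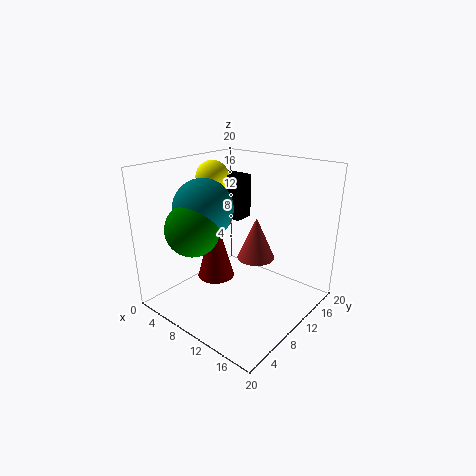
cx_1 = 8.5
cy_1 = 7
cz_1 = 5
h_1 = 9
cx_2 = 7.5
cy_2 = 4
cz_2 = 12.5
cx_3 = 1
cy_3 = 13
cz_3 = 11
d_3 = 3
h_3 = 6.5
cx_4 = 17.5
cy_4 = 4
cz_4 = 12
h_4 = 4.5
cx_5 = 7
cy_5 = 6.5
cz_5 = 14.5
cx_6 = 3
cy_6 = 12.5
cz_6 = 17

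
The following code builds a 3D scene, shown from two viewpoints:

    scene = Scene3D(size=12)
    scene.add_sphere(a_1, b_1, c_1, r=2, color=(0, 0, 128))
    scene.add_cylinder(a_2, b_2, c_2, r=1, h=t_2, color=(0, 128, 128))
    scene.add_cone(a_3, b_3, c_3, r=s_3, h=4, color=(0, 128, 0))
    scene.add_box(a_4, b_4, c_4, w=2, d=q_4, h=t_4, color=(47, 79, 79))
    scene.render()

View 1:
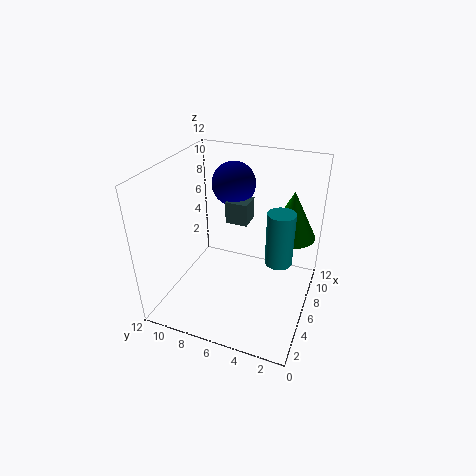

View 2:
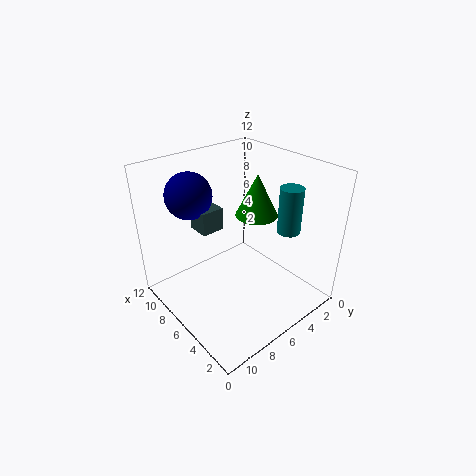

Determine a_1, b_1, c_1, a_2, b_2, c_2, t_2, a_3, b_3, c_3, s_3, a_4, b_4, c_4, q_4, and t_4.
a_1 = 10, b_1 = 8, c_1 = 9, a_2 = 4, b_2 = 2, c_2 = 6, t_2 = 4, a_3 = 8, b_3 = 2, c_3 = 6, s_3 = 2, a_4 = 8, b_4 = 6, c_4 = 6, q_4 = 2, t_4 = 2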